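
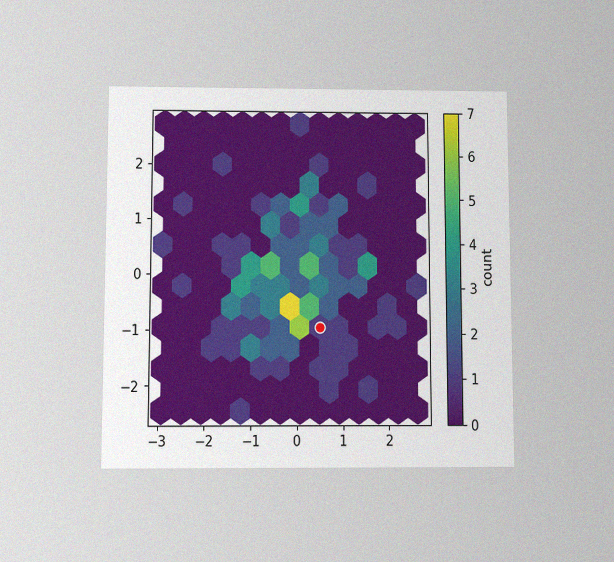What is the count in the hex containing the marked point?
The chart is viewed slightly from below, with some photo noise. The marked hex reads 1 on the colorbar.

1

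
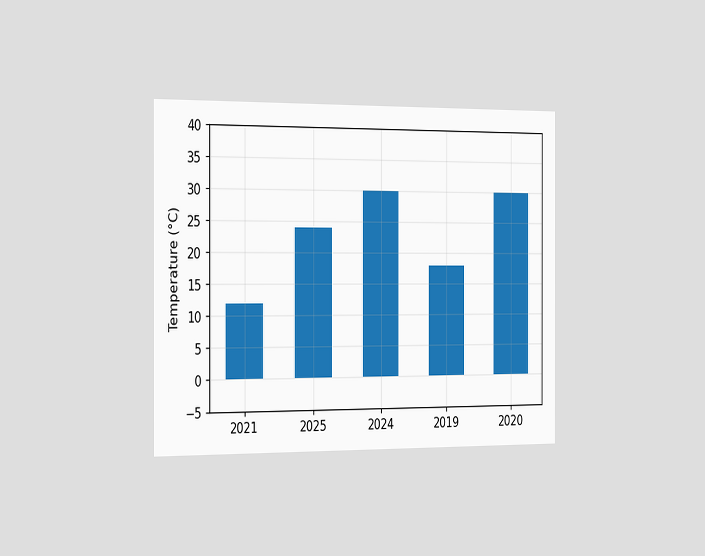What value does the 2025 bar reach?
24°C

The chart is viewed slightly from the left. Reading along the chart's y-axis, the 2025 bar reaches 24°C.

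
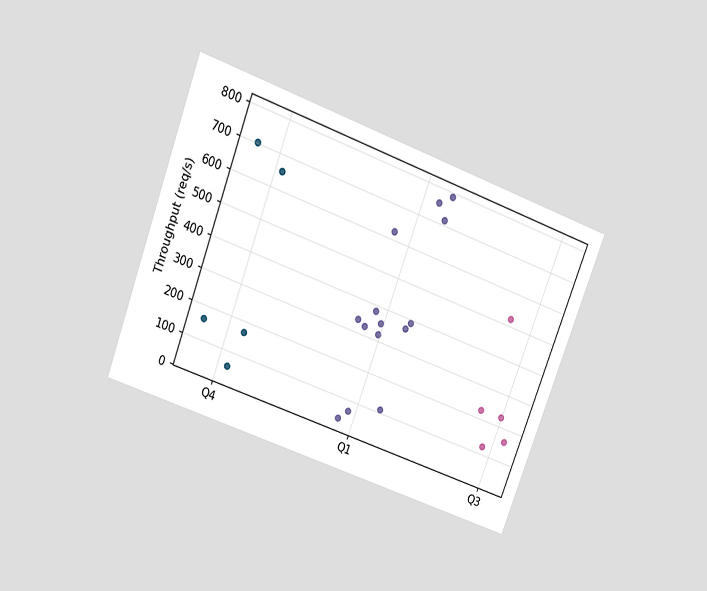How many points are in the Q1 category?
14

The chart is tilted about 20° clockwise and viewed slightly from above. Counting the markers in the Q1 column gives 14.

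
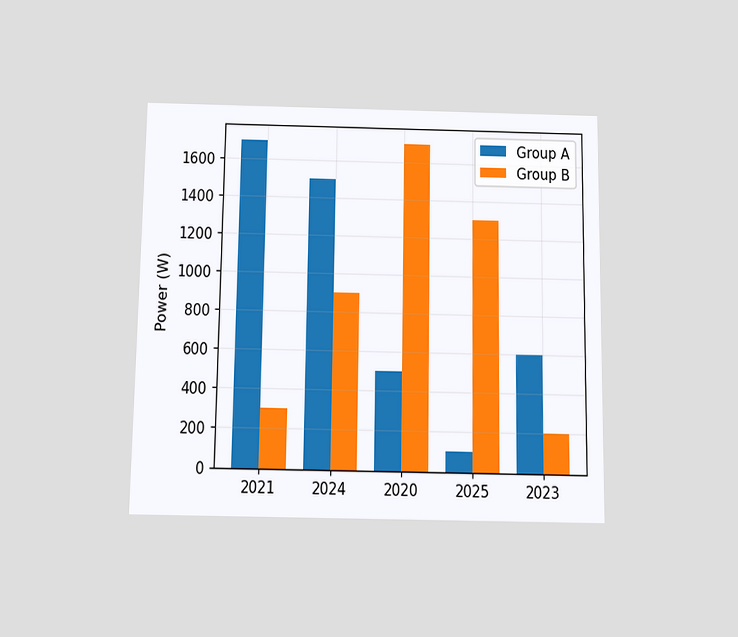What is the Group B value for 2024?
900W

The chart is viewed slightly from below. The Group B bar at 2024 reaches 900W on the y-axis.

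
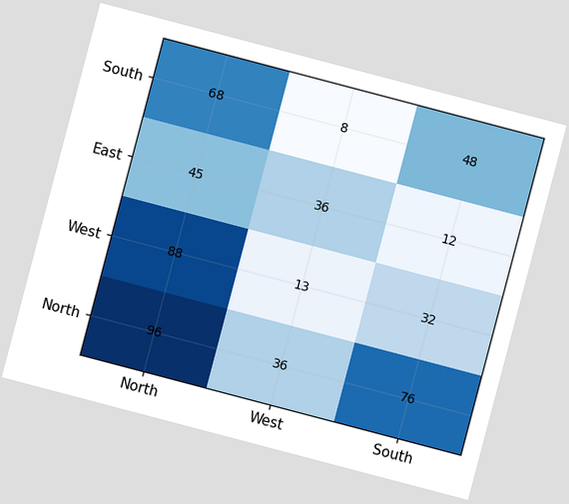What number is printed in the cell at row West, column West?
The chart is tilted about 15° clockwise. The (West, West) cell reads 13.

13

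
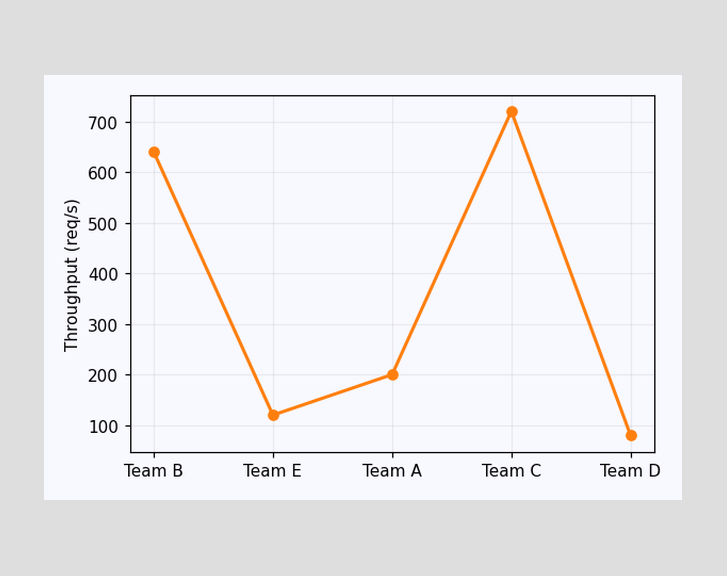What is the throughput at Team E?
120req/s

At Team E, the line is at 120req/s.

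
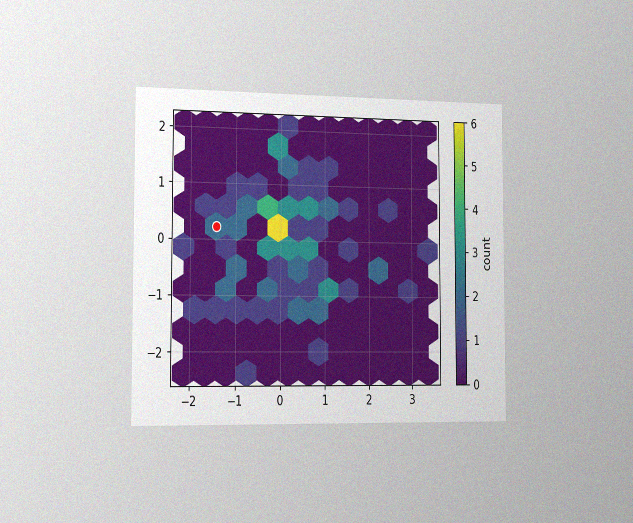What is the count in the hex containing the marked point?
2

The chart is viewed slightly from the left, with some photo noise. The marked hex reads 2 on the colorbar.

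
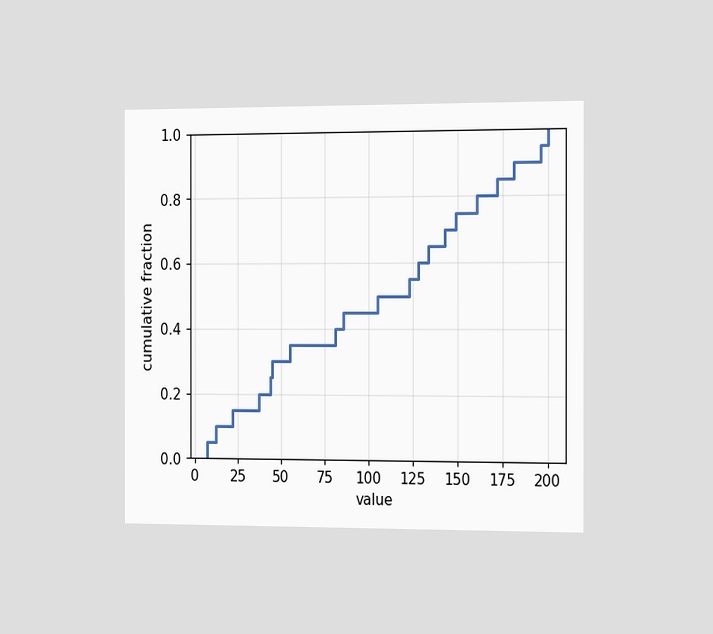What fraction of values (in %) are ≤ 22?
The chart is viewed slightly from the right. At x=22 the ECDF step is at 15%.

15%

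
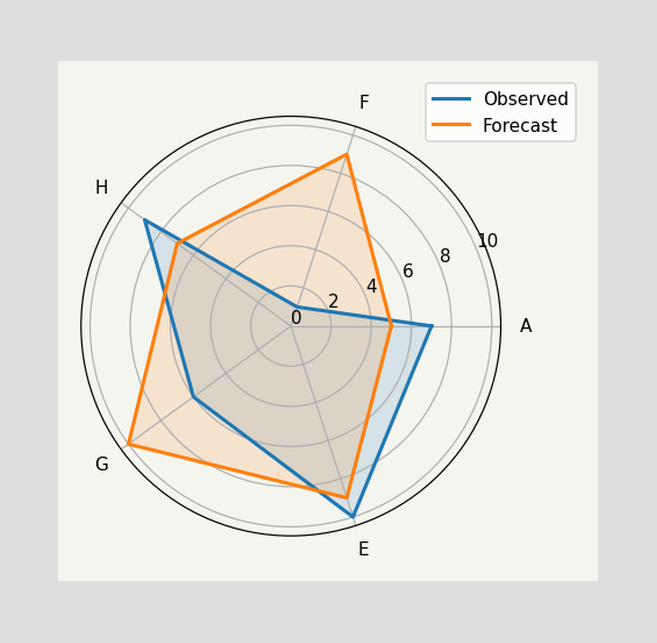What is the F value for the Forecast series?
On the F axis, Forecast reaches 9.

9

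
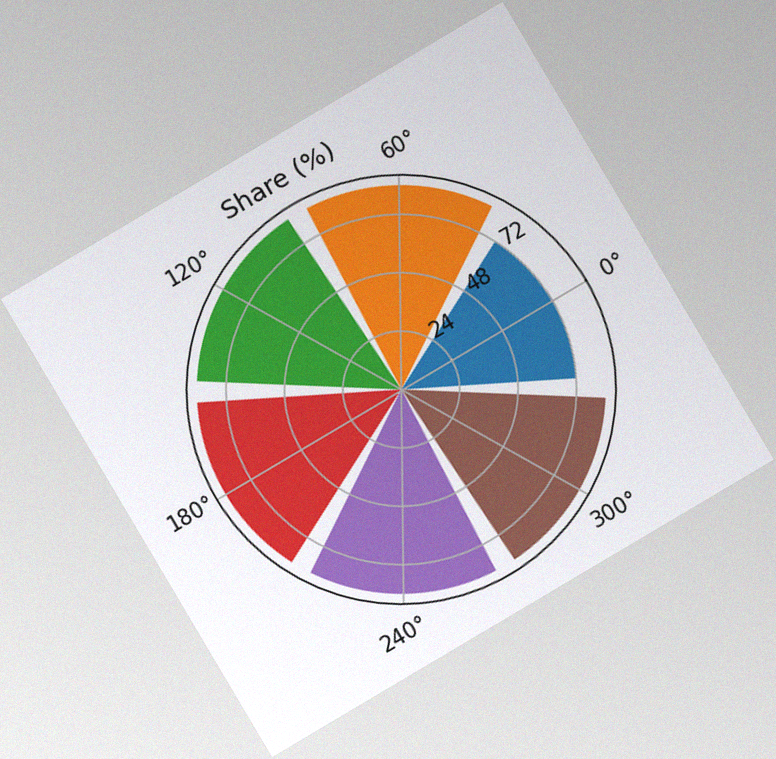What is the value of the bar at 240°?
84%

The chart is tilted about 31° counter-clockwise, with some photo noise. The bar at 240° reaches 84% on the radial axis.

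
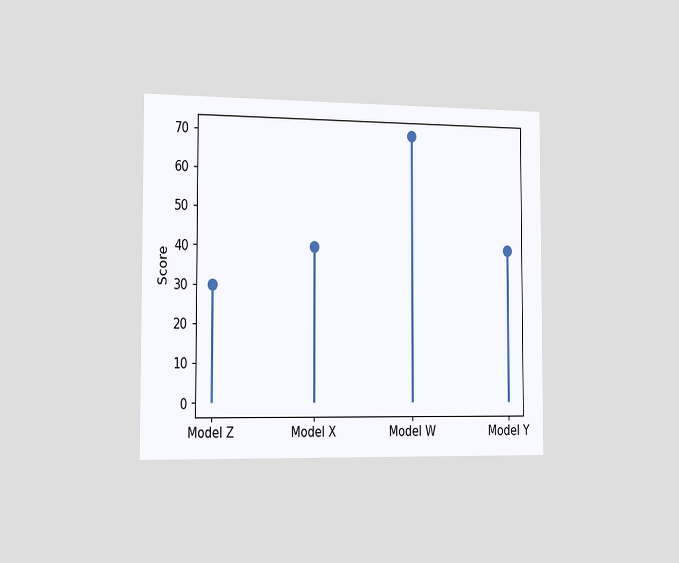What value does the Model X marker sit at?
40

The chart is viewed slightly from the left. The Model X marker sits at 40.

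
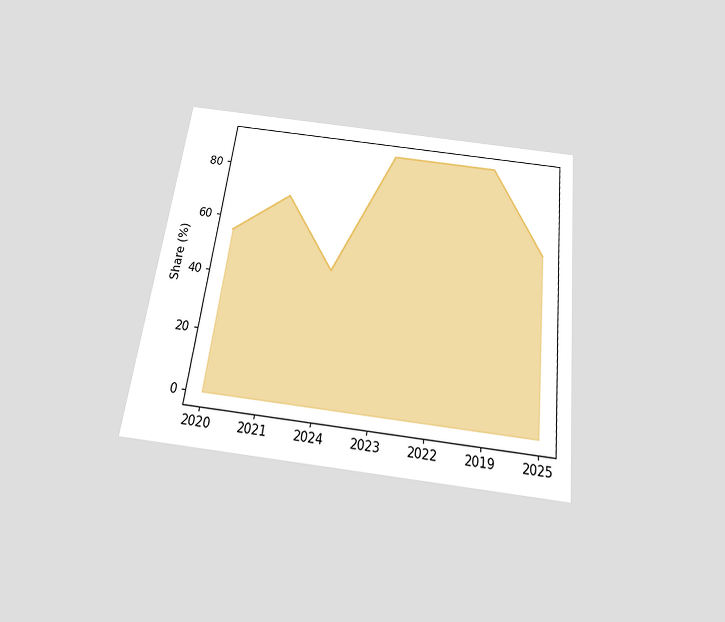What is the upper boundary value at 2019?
90%

The chart is tilted about 7° clockwise and viewed slightly from below. At 2019 the upper boundary is at 90%.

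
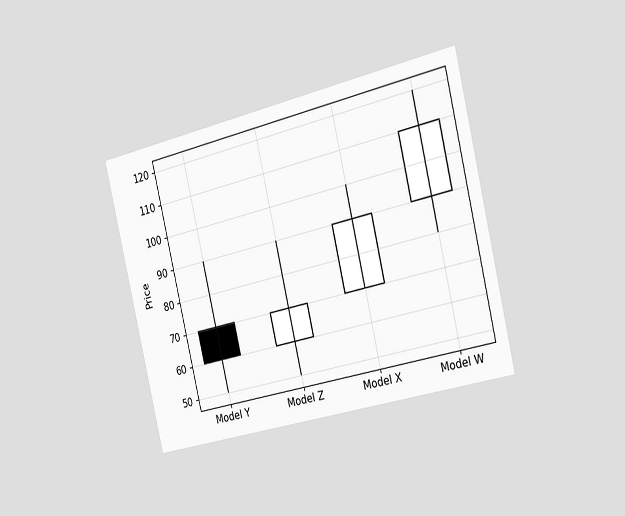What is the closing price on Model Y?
60

The chart is tilted about 13° counter-clockwise and viewed slightly from the right. The Model Y candle closes at 60.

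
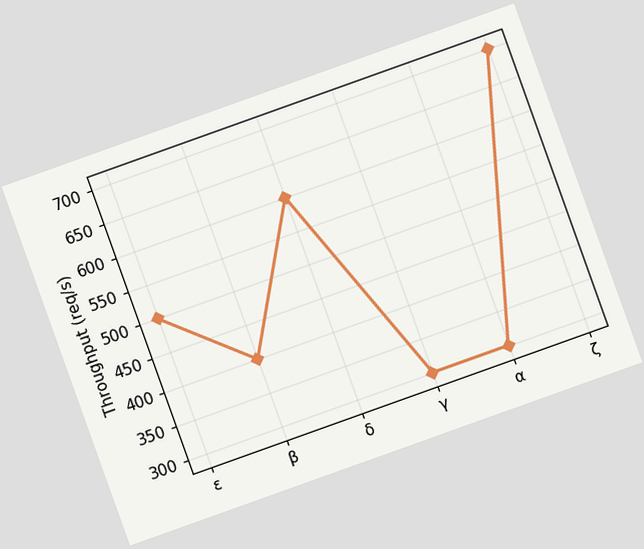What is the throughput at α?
The chart is tilted about 20° counter-clockwise. At α, the line is at 300req/s.

300req/s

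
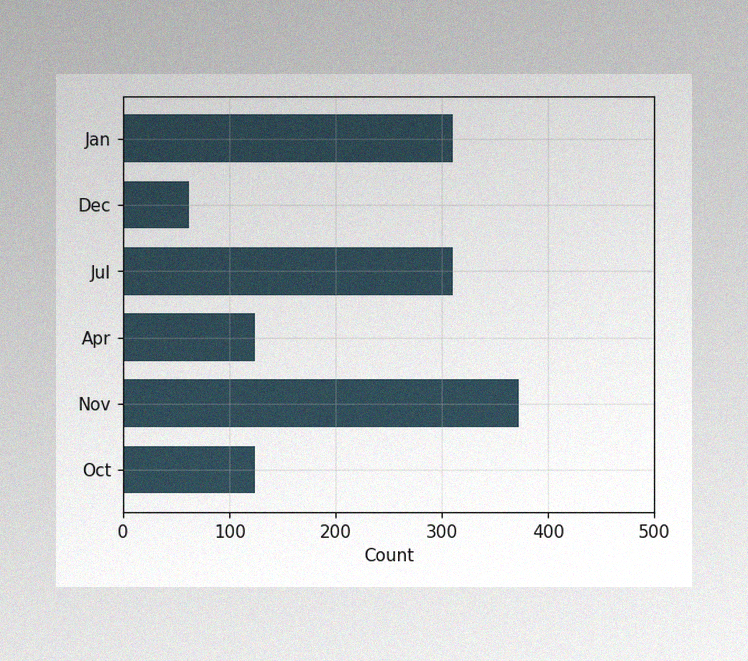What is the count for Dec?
62

The image has some photo noise and uneven lighting. Reading along the chart's x-axis, the Dec bar reaches 62.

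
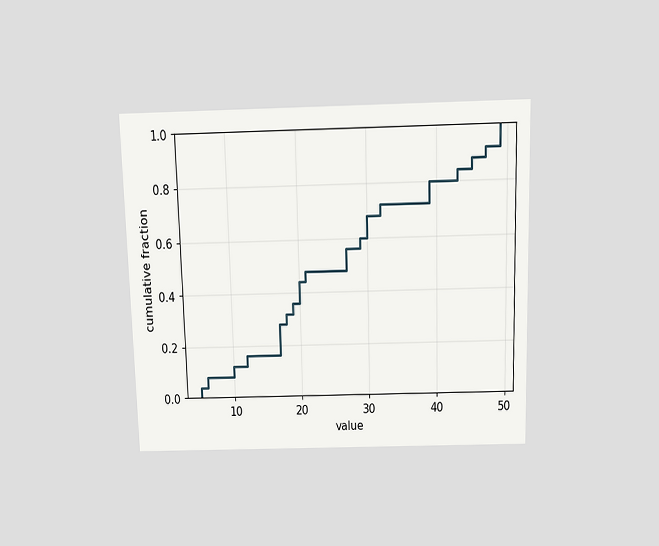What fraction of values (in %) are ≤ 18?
The chart is viewed slightly from above. At x=18 the ECDF step is at 32%.

32%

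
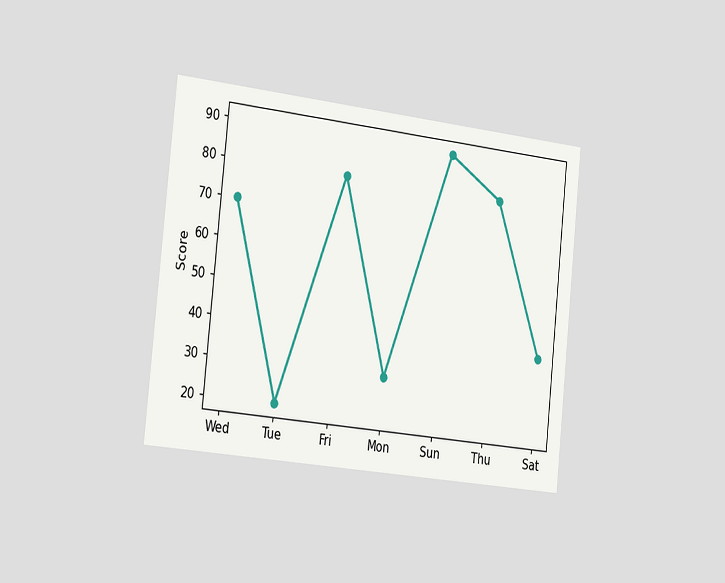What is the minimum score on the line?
The chart is tilted about 6° clockwise and viewed slightly from the left. The lowest point is at Tue, and reading across to the y-axis gives 20.

20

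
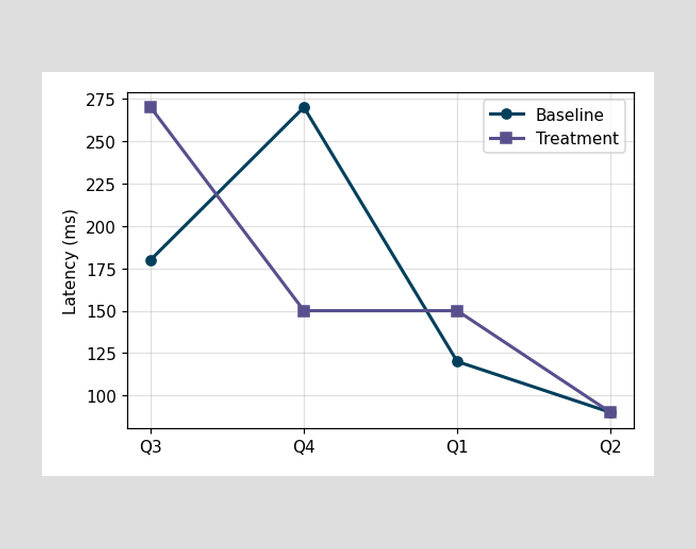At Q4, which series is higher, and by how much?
At Q4, Baseline sits above the other line by 120ms.

Baseline, by 120ms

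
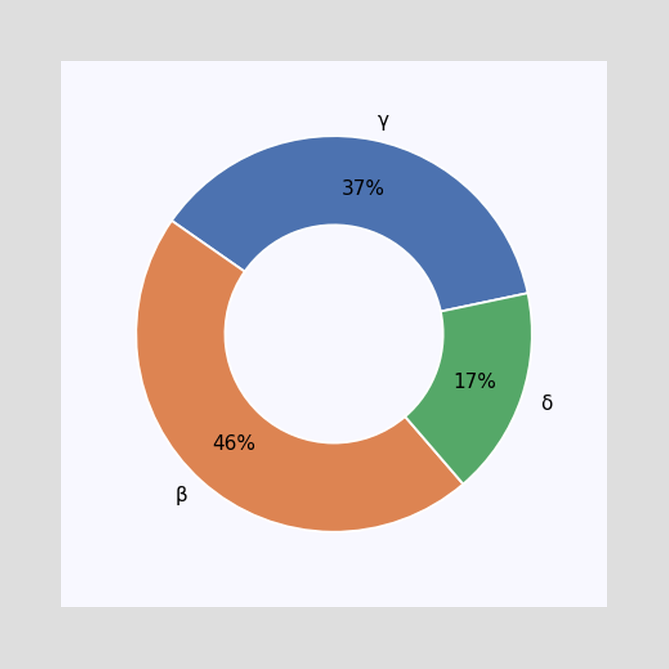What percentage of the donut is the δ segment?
The δ segment takes up 17% of the ring.

17%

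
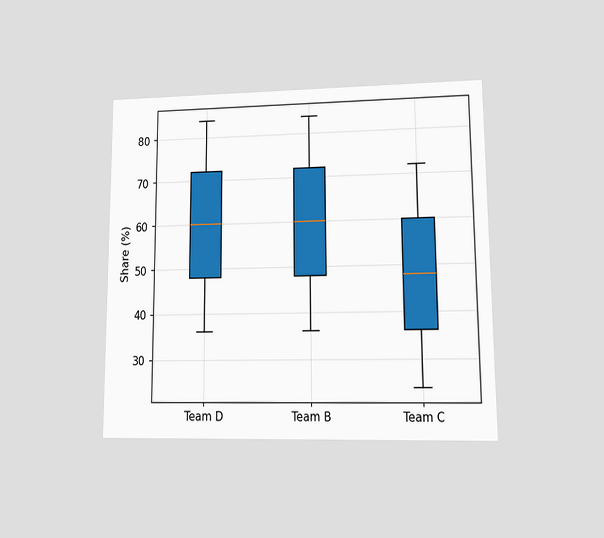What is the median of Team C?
48%

The chart is viewed at a slight angle. The median line in the Team C box sits at 48%.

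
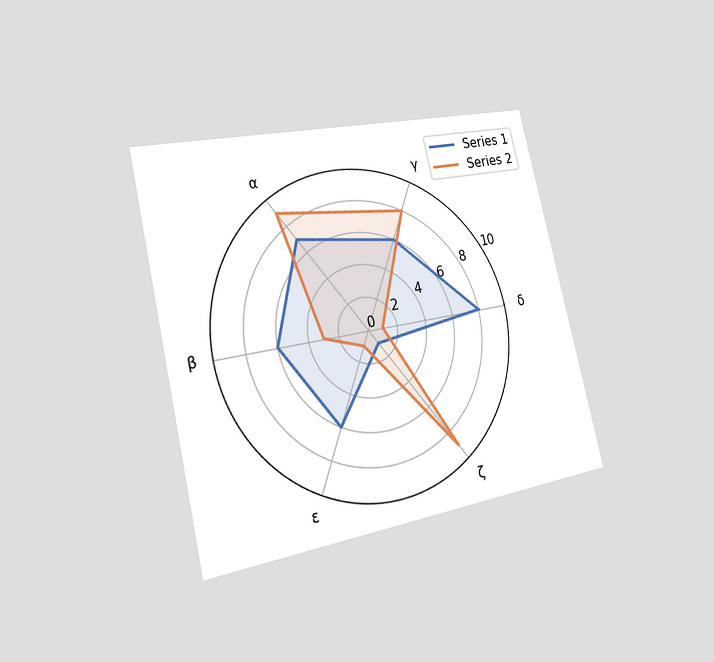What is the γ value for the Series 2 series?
8

The chart is tilted about 13° counter-clockwise and viewed slightly from the left. On the γ axis, Series 2 reaches 8.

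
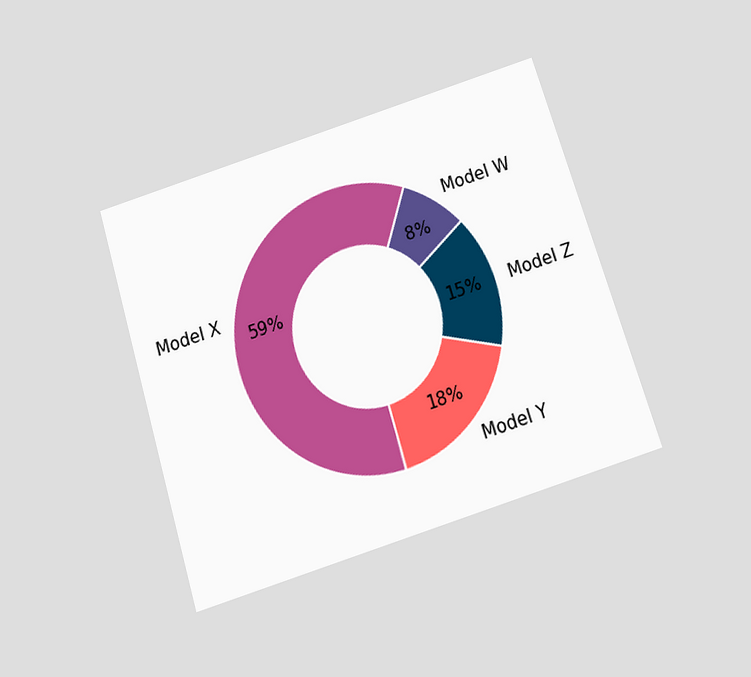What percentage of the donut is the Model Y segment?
The chart is tilted about 17° counter-clockwise and viewed slightly from below. The Model Y segment takes up 18% of the ring.

18%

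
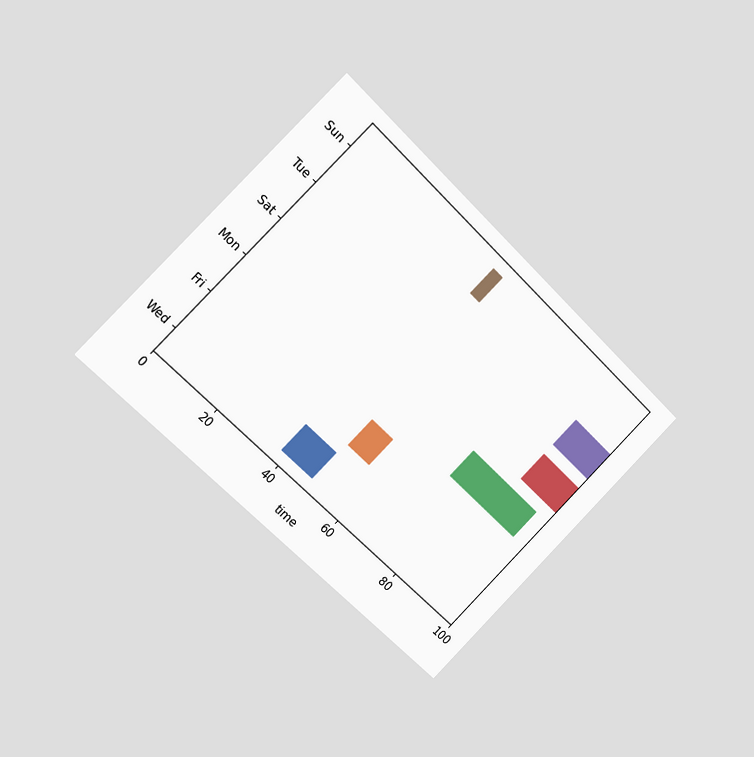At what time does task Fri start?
The chart is tilted about 45° clockwise and viewed slightly from the left. The Fri bar begins at t=49.

49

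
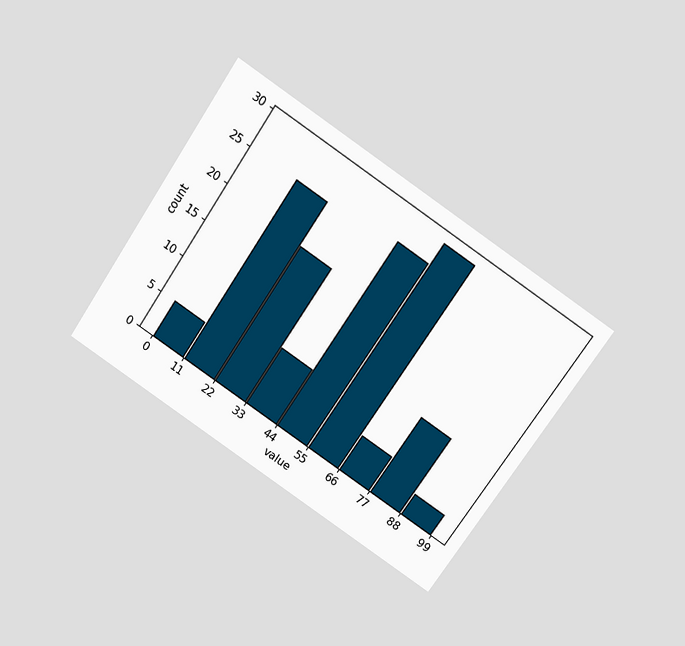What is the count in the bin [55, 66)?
29

The chart is tilted about 34° clockwise and viewed slightly from above. The [55, 66) bin has height 29.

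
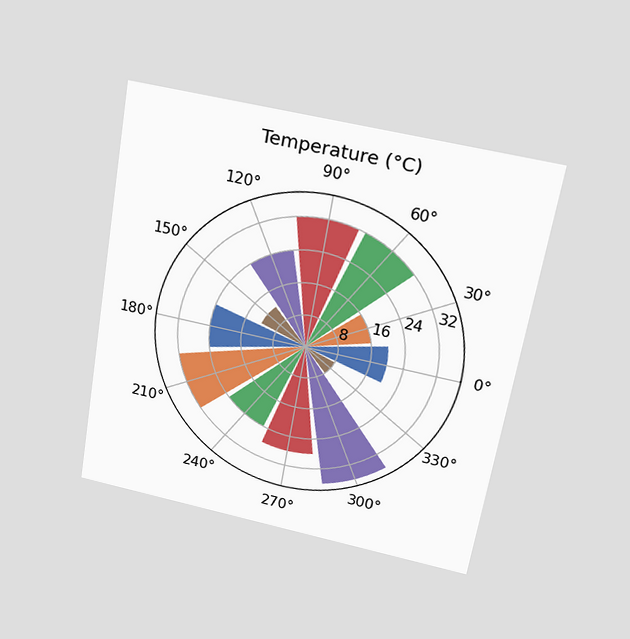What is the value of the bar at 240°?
24°C

The chart is tilted about 10° clockwise and viewed slightly from above. The bar at 240° reaches 24°C on the radial axis.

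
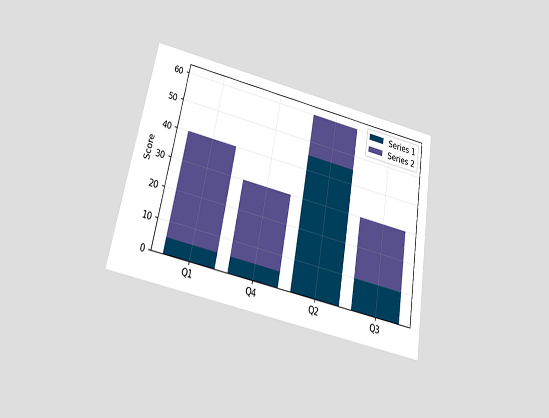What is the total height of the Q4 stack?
30

The chart is tilted about 10° clockwise and viewed slightly from below. The Q4 stack's top reaches 30 on the y-axis.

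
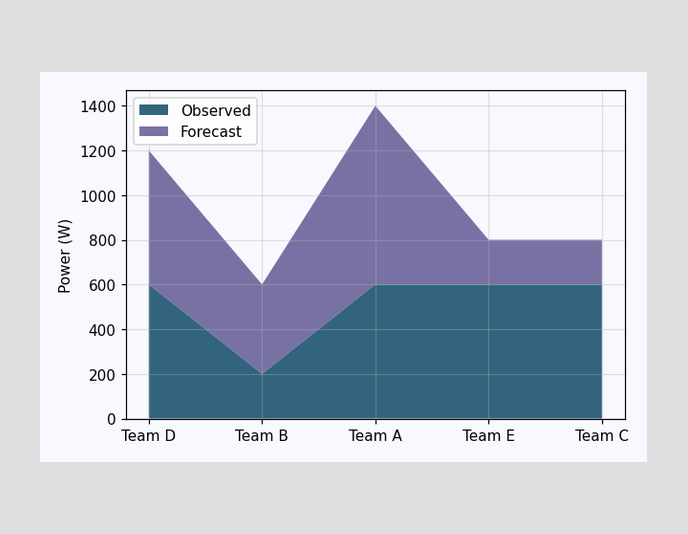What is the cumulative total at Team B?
600W

The stacked total at Team B reaches 600W.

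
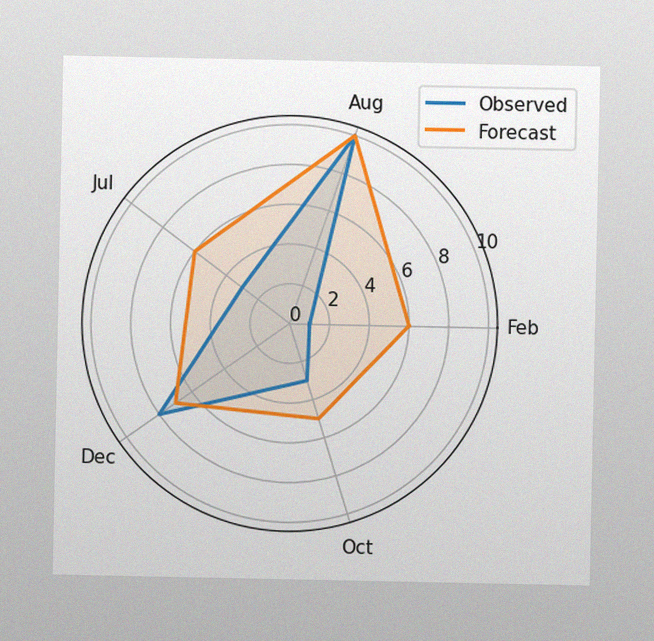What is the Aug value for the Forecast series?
10

The image has some photo noise and uneven lighting. On the Aug axis, Forecast reaches 10.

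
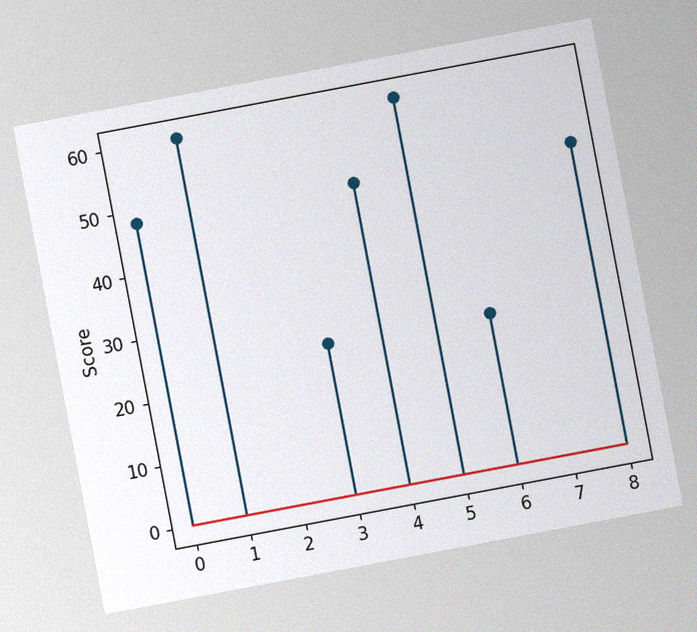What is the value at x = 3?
24

The chart is tilted about 11° counter-clockwise, with some photo noise. The stem at x=3 reaches 24.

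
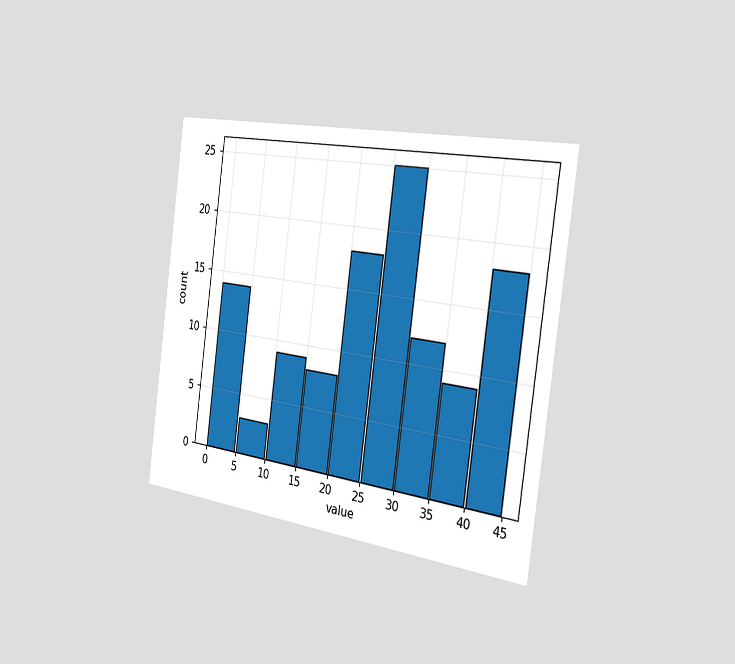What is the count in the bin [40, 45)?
The chart is tilted about 8° clockwise and viewed slightly from the right. The [40, 45) bin has height 18.

18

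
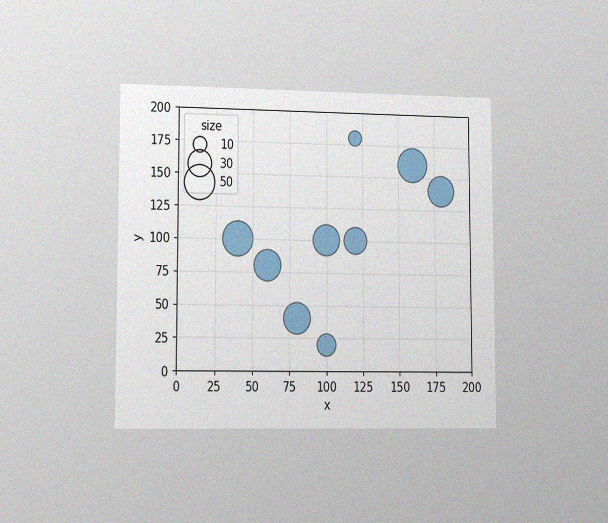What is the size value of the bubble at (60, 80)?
40

The chart is viewed slightly from the left, with some photo noise. Matching the bubble at (60, 80) against the size legend gives 40.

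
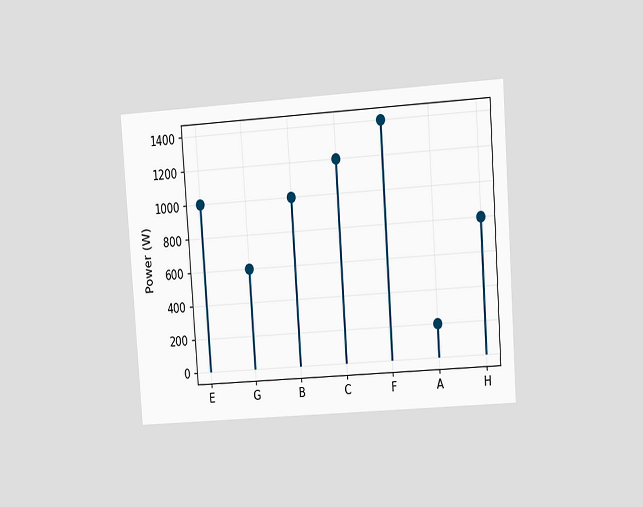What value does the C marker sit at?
The chart is tilted about 4° counter-clockwise and viewed at a slight angle. The C marker sits at 1200W.

1200W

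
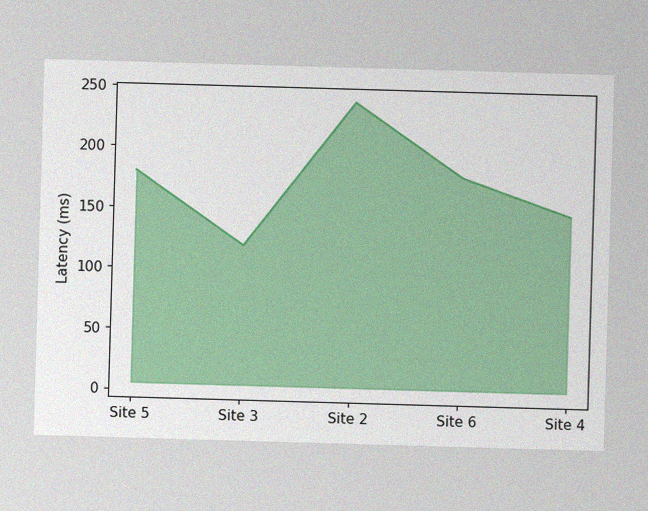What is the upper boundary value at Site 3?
120ms

The image has some photo noise and uneven lighting. At Site 3 the upper boundary is at 120ms.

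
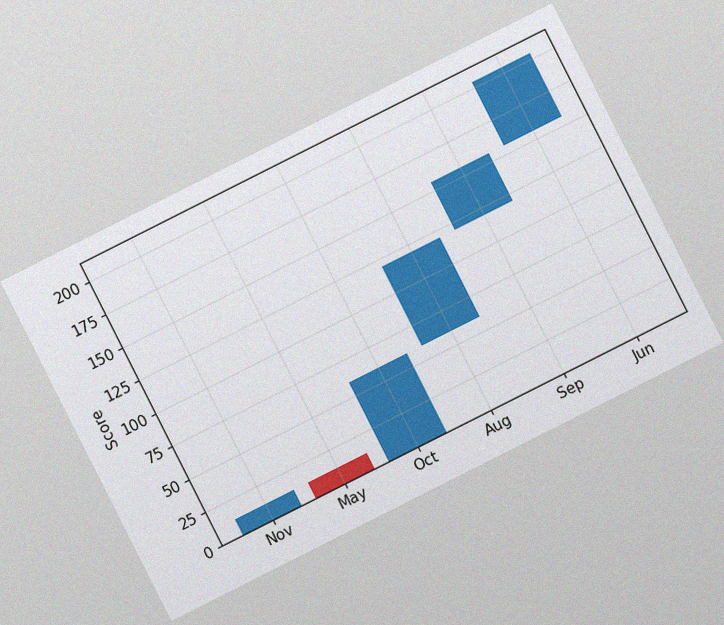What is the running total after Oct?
60

The chart is tilted about 27° counter-clockwise, with some photo noise. After Oct the running total reaches 60.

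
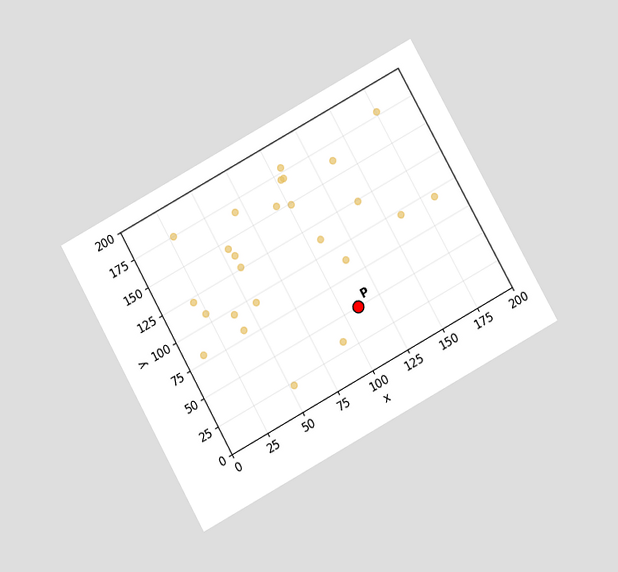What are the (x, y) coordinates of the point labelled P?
(110, 50)

The chart is tilted about 29° counter-clockwise and viewed slightly from below. Following the gridlines from P to each axis, P sits at (110, 50).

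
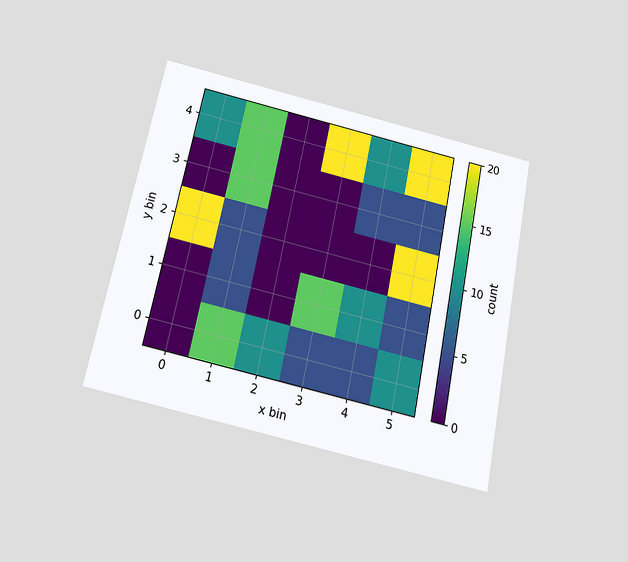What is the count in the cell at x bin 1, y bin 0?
The chart is tilted about 11° clockwise and viewed slightly from below. Matching the cell (1, 0) against the colorbar gives 15.

15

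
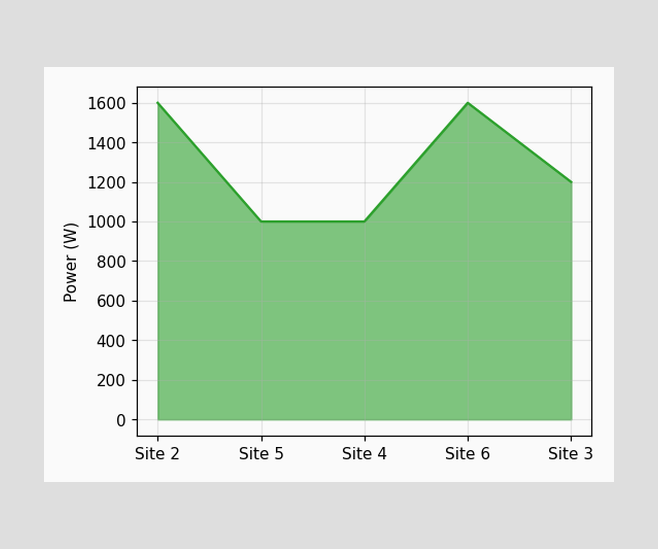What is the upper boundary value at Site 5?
At Site 5 the upper boundary is at 1000W.

1000W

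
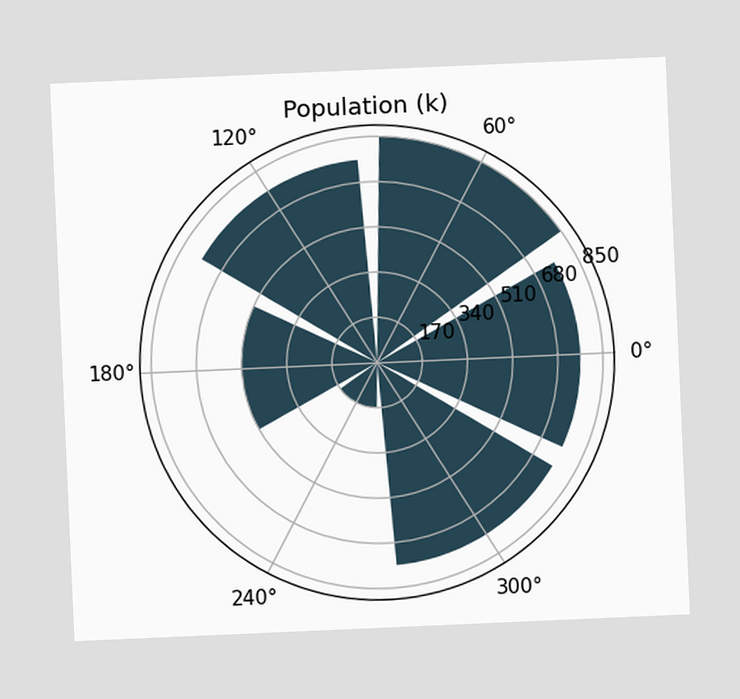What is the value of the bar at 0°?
The chart is tilted about 3° counter-clockwise. The bar at 0° reaches 765k on the radial axis.

765k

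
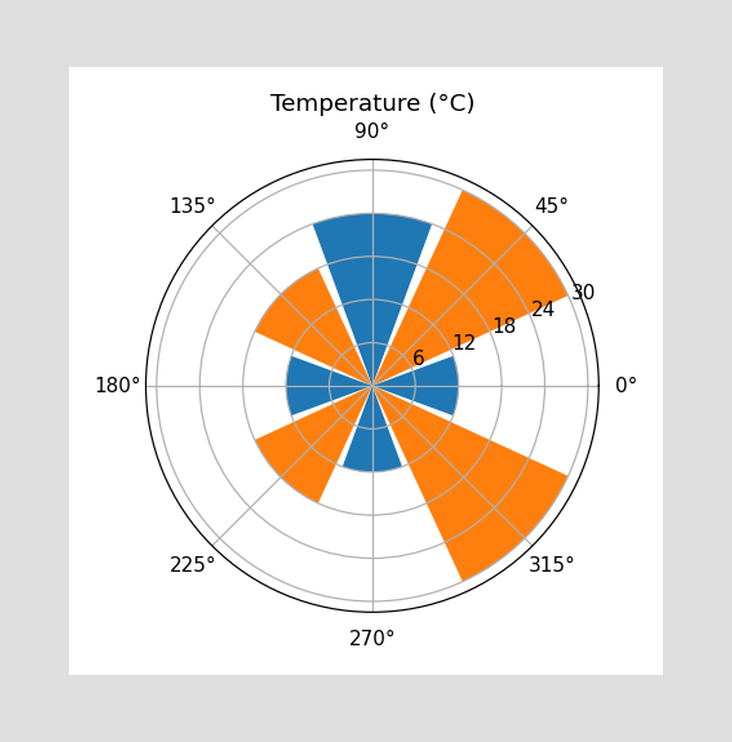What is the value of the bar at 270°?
12°C

The bar at 270° reaches 12°C on the radial axis.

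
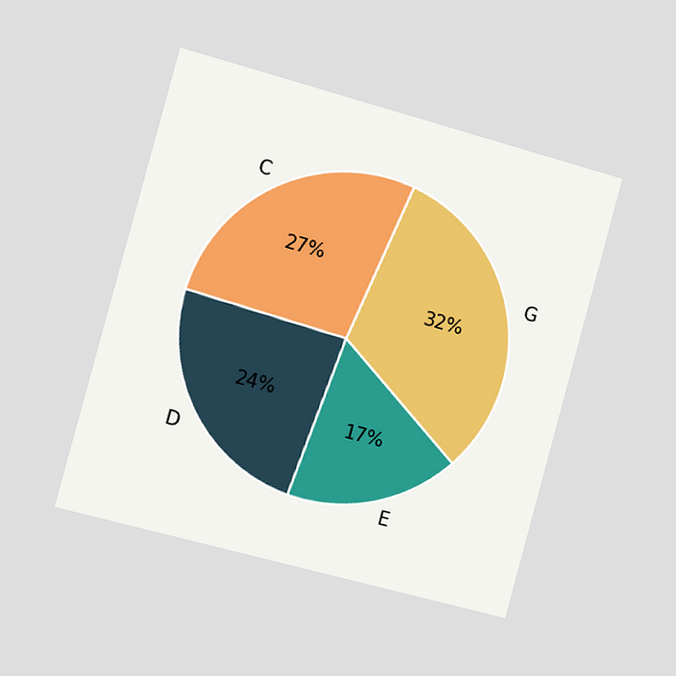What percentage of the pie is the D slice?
The chart is tilted about 15° clockwise and viewed slightly from the left. The D slice takes up 24% of the pie.

24%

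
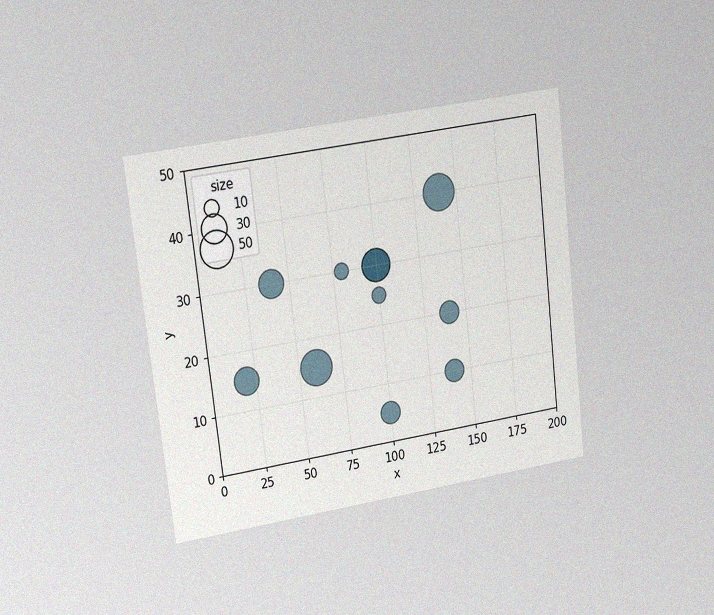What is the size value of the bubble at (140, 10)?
20

The chart is tilted about 7° counter-clockwise and viewed at a slight angle, with some photo noise. Matching the bubble at (140, 10) against the size legend gives 20.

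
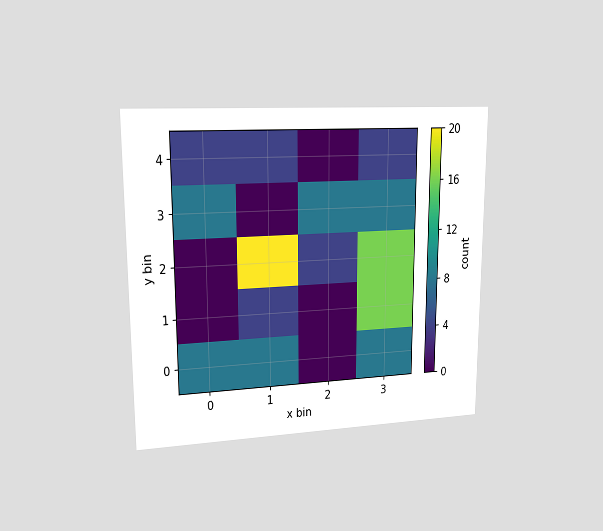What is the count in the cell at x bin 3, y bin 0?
8

The chart is viewed at a slight angle. Matching the cell (3, 0) against the colorbar gives 8.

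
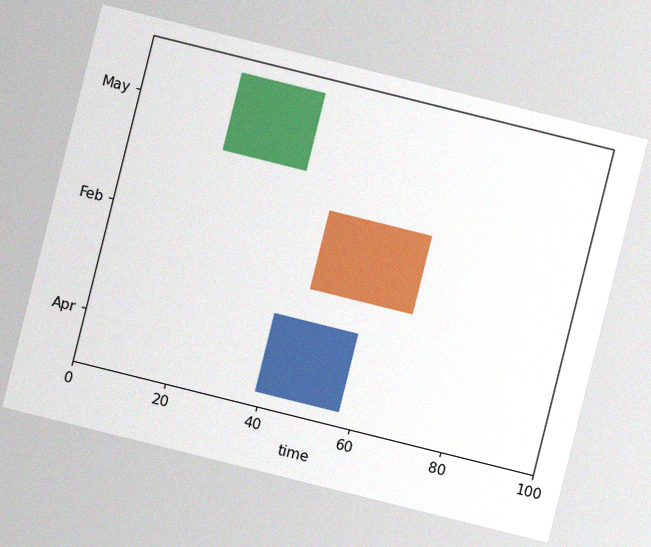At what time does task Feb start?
The chart is tilted about 14° clockwise, with some photo noise. The Feb bar begins at t=45.

45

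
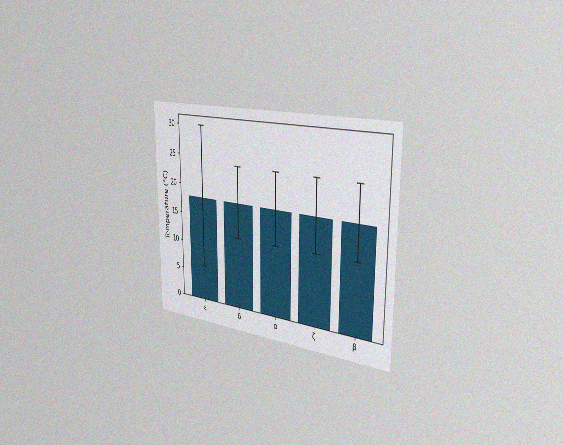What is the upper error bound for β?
24°C

The chart is viewed slightly from the right, with some photo noise. The β bar's upper whisker reaches 24°C.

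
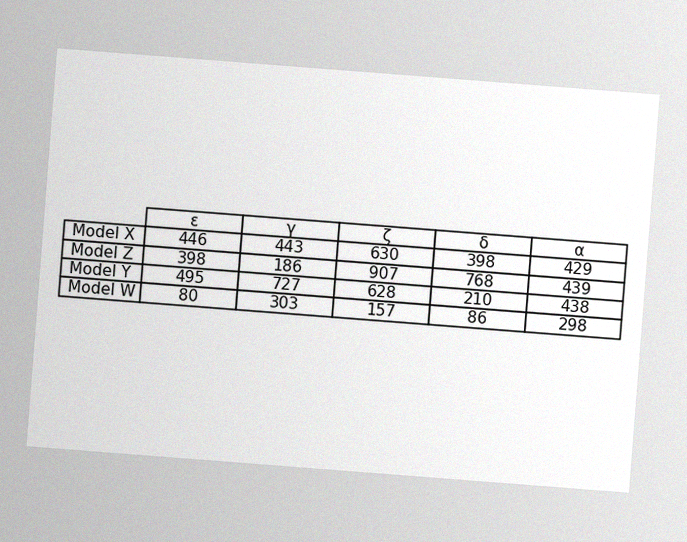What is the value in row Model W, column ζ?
157

The chart is tilted about 4° clockwise, with some photo noise. The (Model W, ζ) cell reads 157.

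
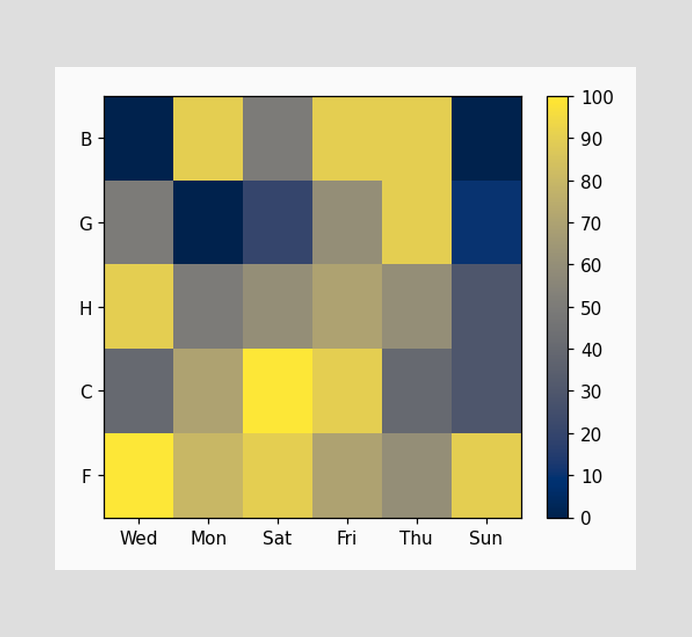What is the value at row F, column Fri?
Matching cell (F, Fri) against the colorbar gives 70.

70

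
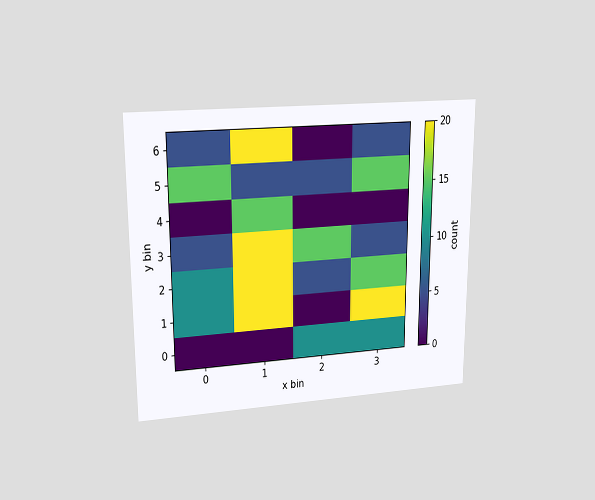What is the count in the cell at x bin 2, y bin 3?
15

The chart is viewed at a slight angle. Matching the cell (2, 3) against the colorbar gives 15.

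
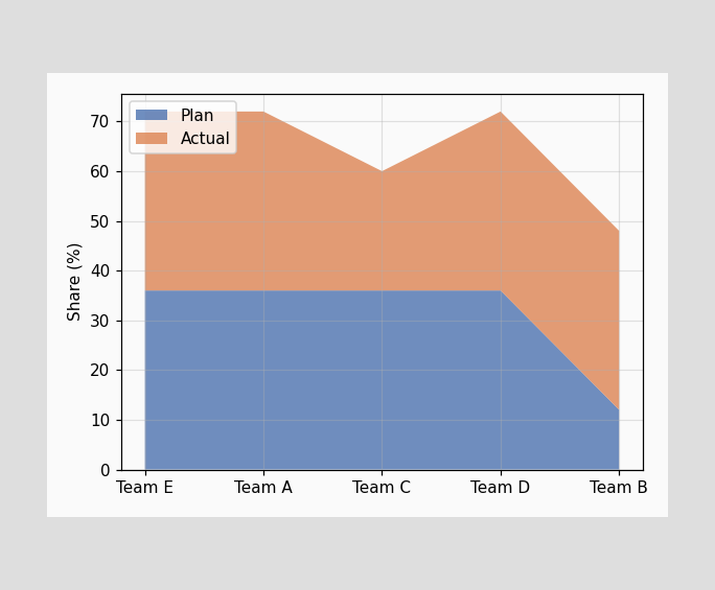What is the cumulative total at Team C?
The stacked total at Team C reaches 60%.

60%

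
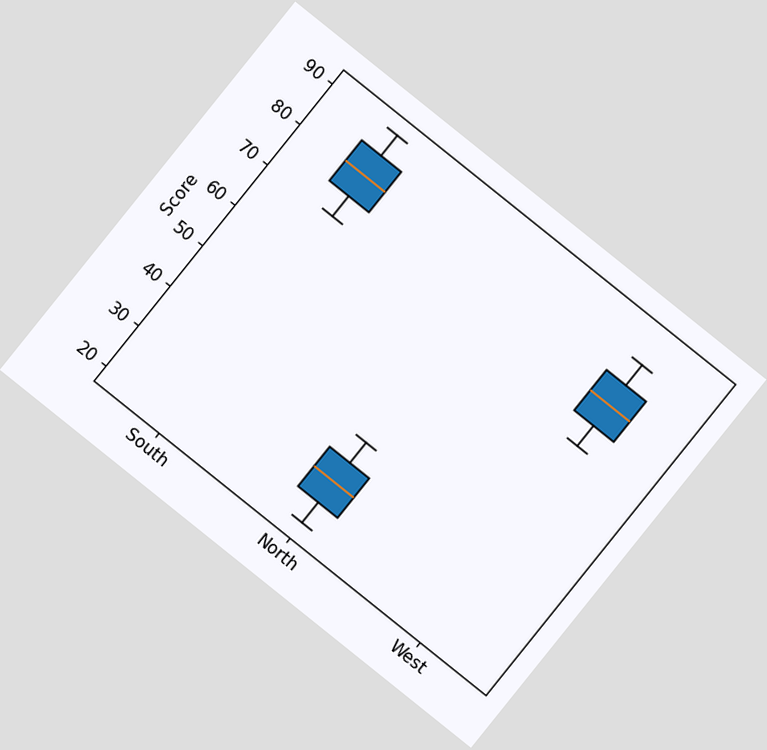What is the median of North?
30

The chart is tilted about 39° clockwise. The median line in the North box sits at 30.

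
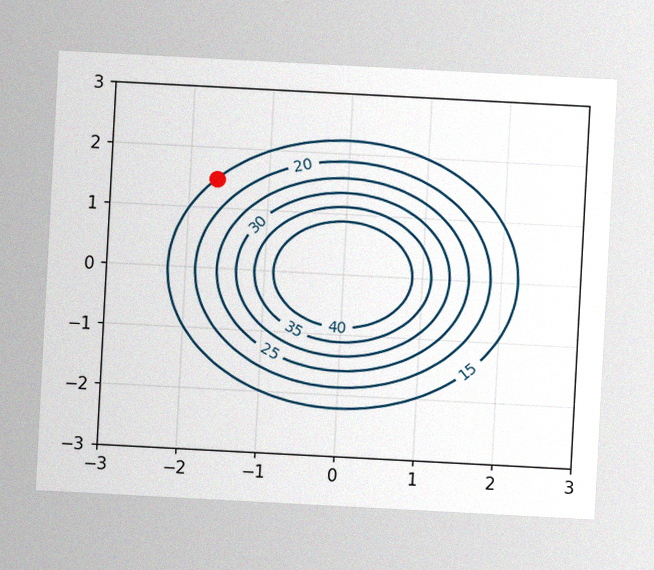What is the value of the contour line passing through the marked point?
The chart is tilted about 3° clockwise, with some photo noise. The marked point sits on the contour labelled 15.

15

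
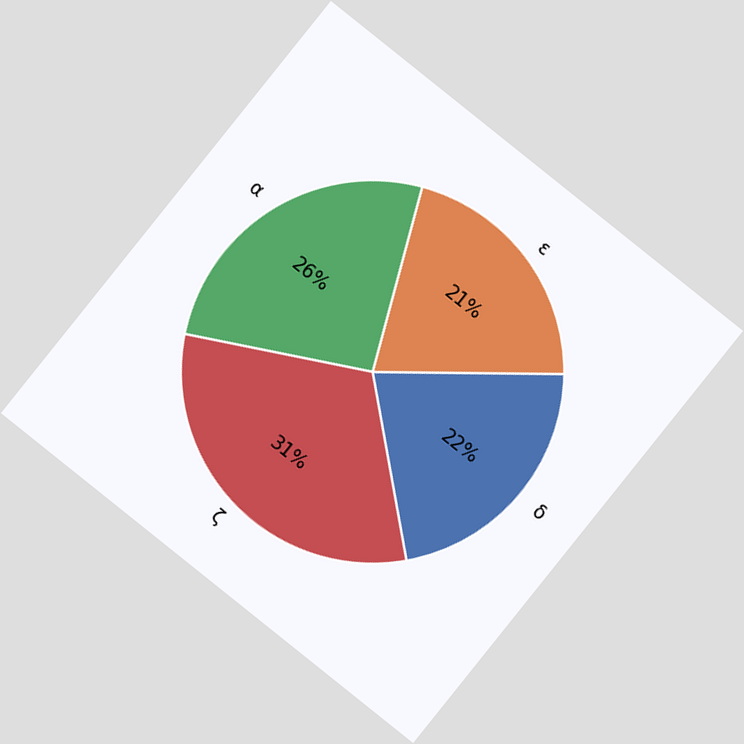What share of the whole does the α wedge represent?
The chart is tilted about 39° clockwise. The α slice takes up 26% of the pie.

26%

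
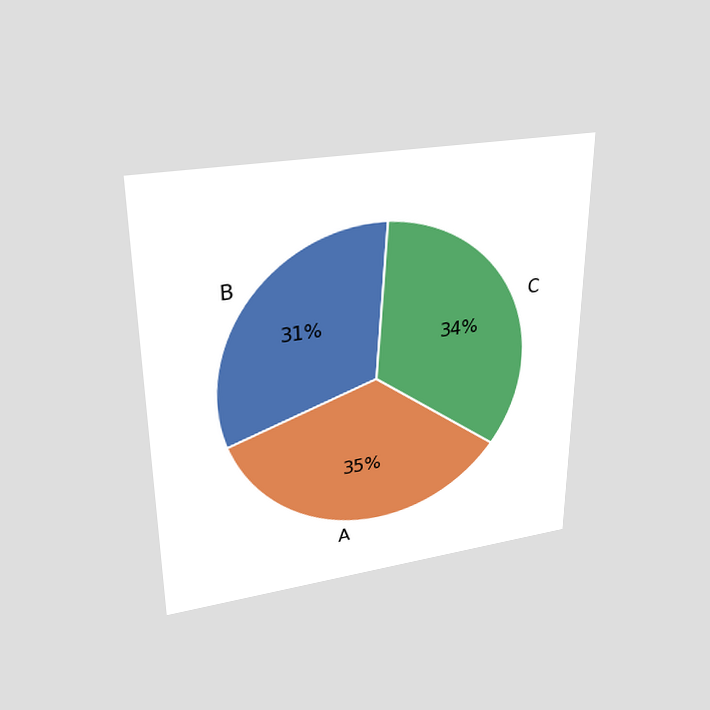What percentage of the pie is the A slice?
35%

The chart is viewed slightly from above. The A slice takes up 35% of the pie.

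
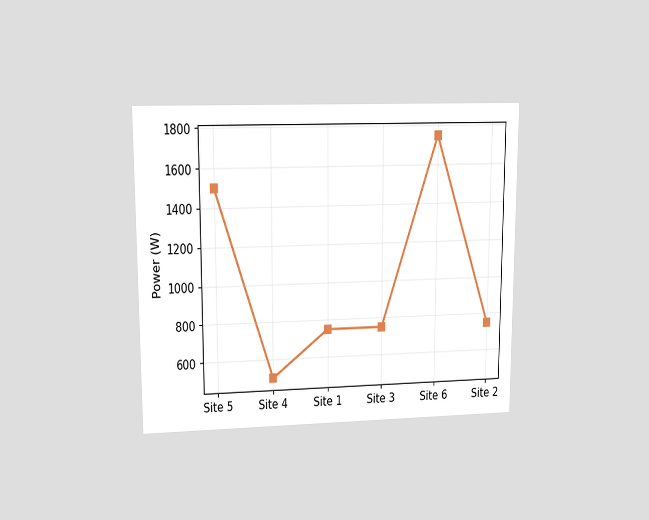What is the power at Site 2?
750W

The chart is viewed at a slight angle. At Site 2, the line is at 750W.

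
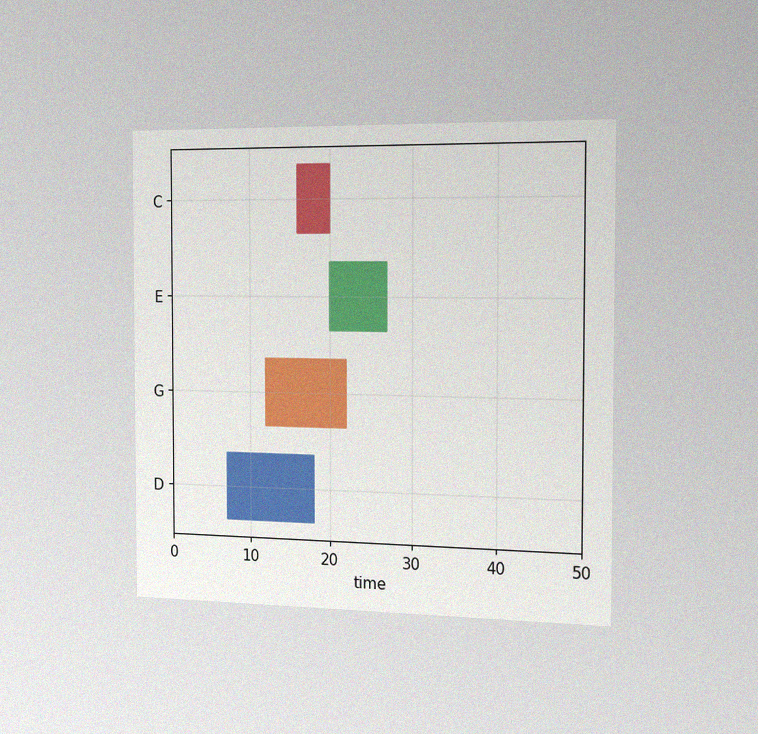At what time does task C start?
The chart is viewed slightly from the right, with some photo noise. The C bar begins at t=16.

16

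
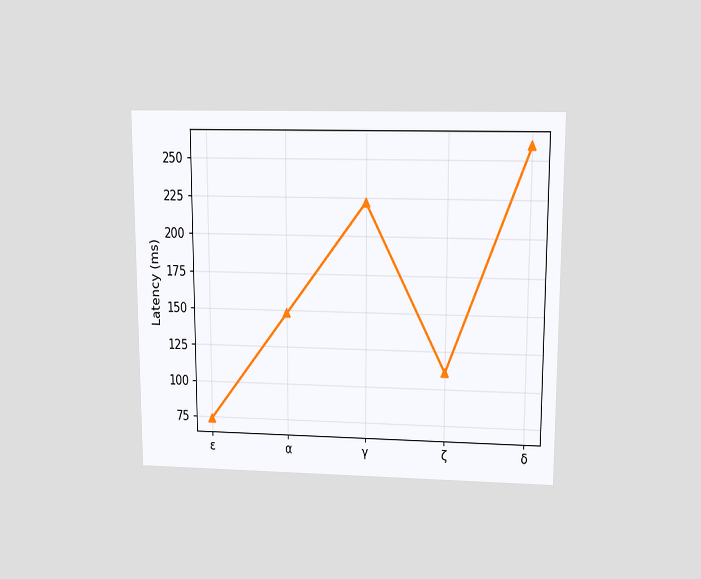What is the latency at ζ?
111ms

The chart is viewed slightly from above. At ζ, the line is at 111ms.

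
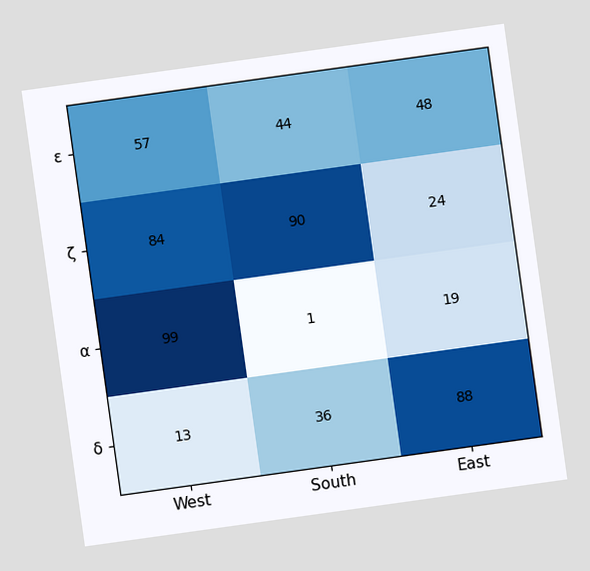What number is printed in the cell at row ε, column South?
44

The chart is tilted about 8° counter-clockwise. The (ε, South) cell reads 44.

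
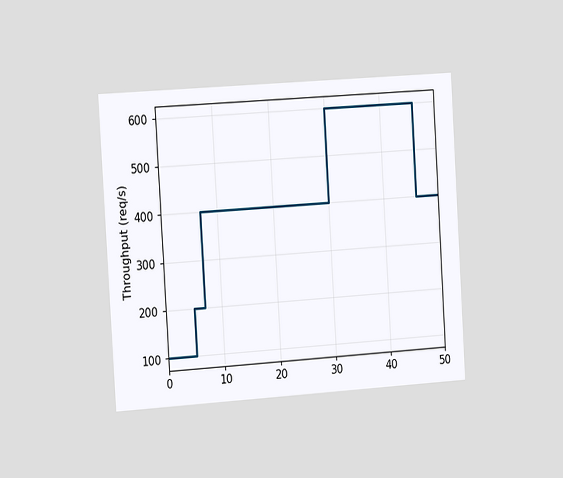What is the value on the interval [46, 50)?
The chart is tilted about 4° counter-clockwise and viewed slightly from the left. On [46, 50) the step sits at 400req/s.

400req/s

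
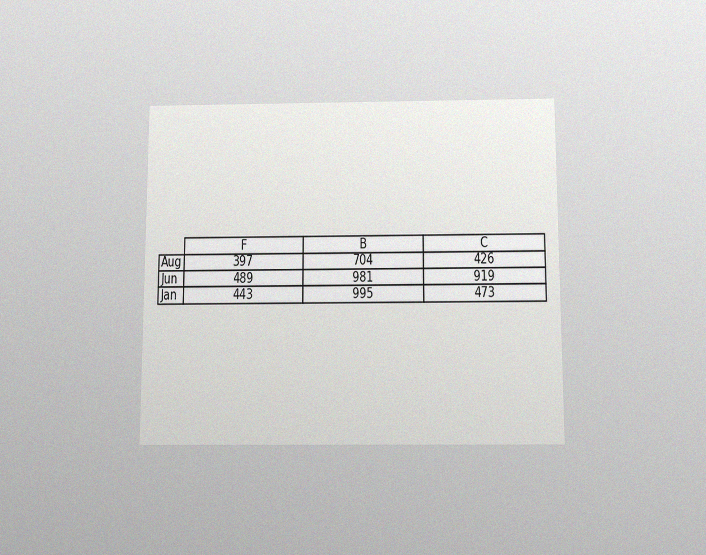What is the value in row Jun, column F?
489

The chart is viewed slightly from below, with some photo noise. The (Jun, F) cell reads 489.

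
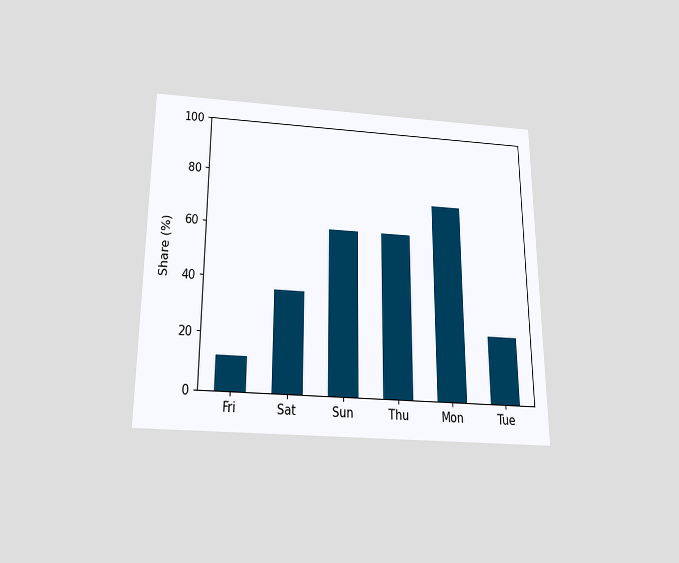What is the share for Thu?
60%

The chart is viewed slightly from below. Reading along the chart's y-axis, the Thu bar reaches 60%.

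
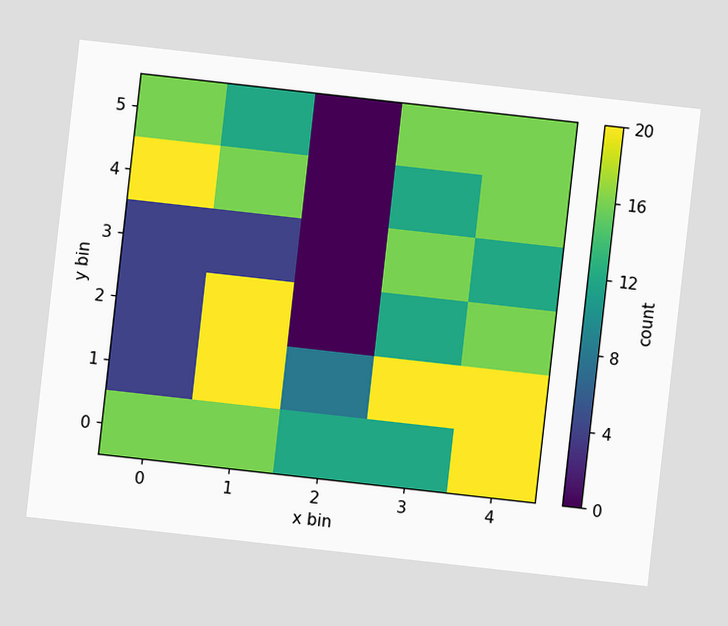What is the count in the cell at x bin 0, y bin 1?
The chart is tilted about 6° clockwise. Matching the cell (0, 1) against the colorbar gives 4.

4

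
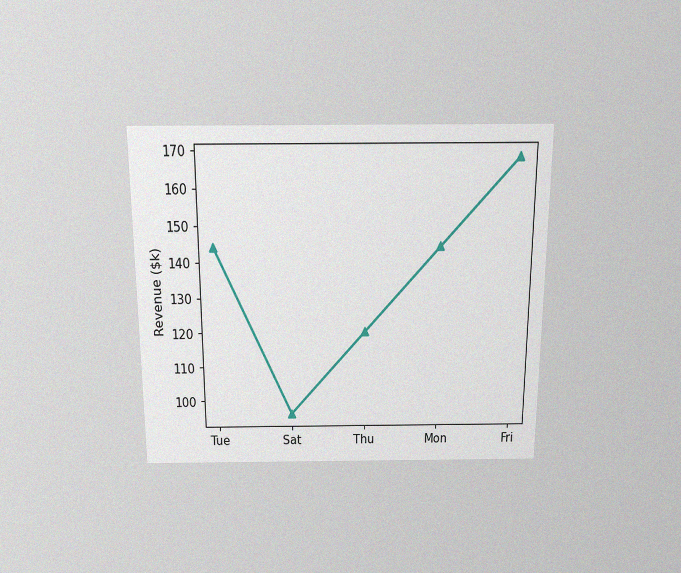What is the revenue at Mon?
The chart is viewed slightly from above, with some photo noise. At Mon, the line is at $144k.

$144k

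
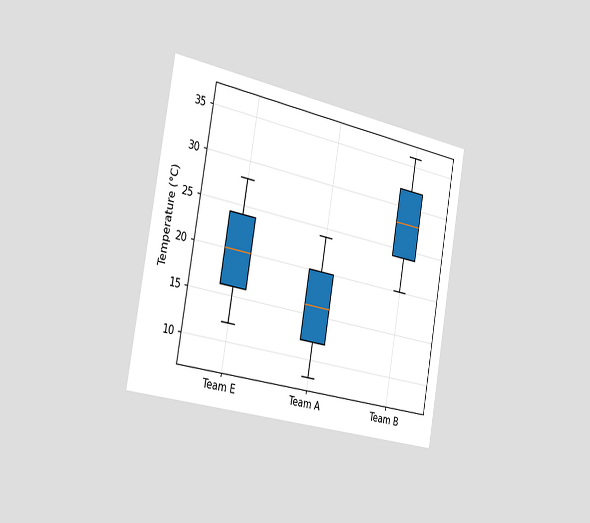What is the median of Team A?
16°C

The chart is tilted about 10° clockwise and viewed slightly from the left. The median line in the Team A box sits at 16°C.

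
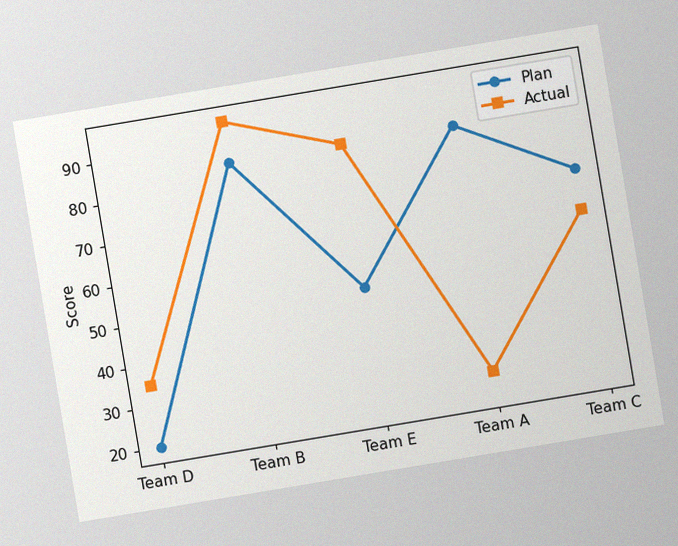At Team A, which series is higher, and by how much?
The chart is tilted about 9° counter-clockwise, with some photo noise. At Team A, Plan sits above the other line by 60.

Plan, by 60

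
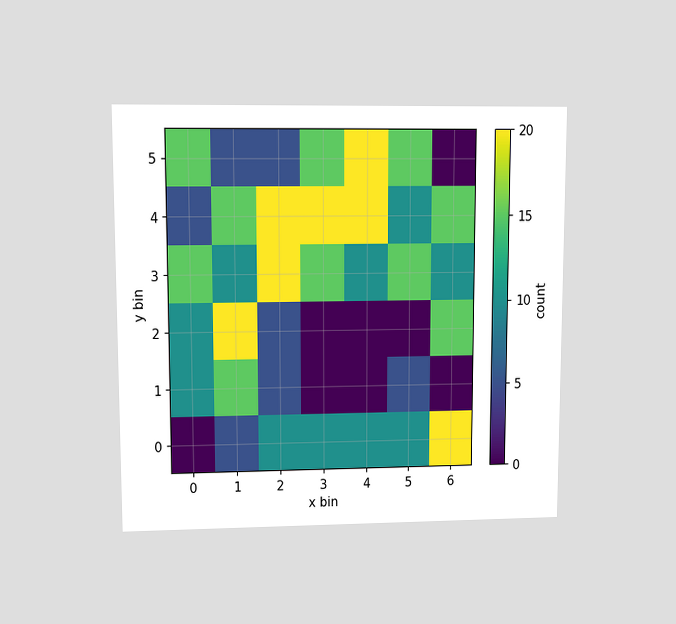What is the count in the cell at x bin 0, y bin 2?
10

The chart is viewed at a slight angle. Matching the cell (0, 2) against the colorbar gives 10.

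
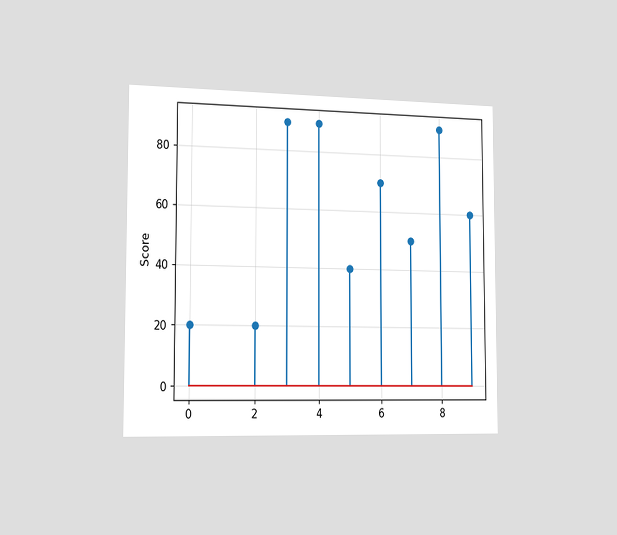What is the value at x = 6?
70

The chart is viewed slightly from the left. The stem at x=6 reaches 70.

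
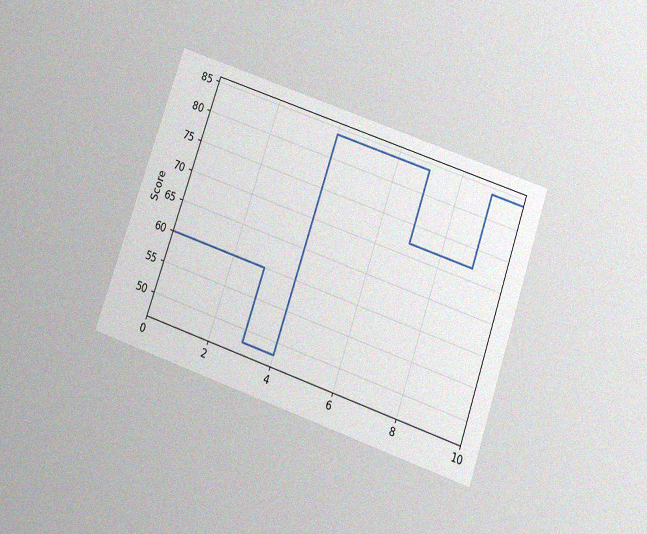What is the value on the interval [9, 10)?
84

The chart is tilted about 19° clockwise and viewed slightly from below, with some photo noise. On [9, 10) the step sits at 84.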